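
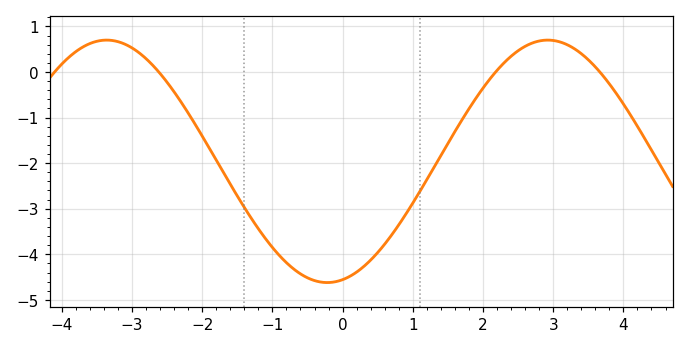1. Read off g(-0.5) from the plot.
-4.5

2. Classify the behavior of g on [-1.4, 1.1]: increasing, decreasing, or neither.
neither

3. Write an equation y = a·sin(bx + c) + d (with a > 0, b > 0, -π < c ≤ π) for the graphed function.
y = 2.66sin(1x - 1.4) - 1.96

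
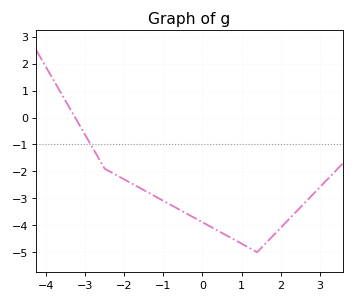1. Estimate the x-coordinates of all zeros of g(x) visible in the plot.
-3.26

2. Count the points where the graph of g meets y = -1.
1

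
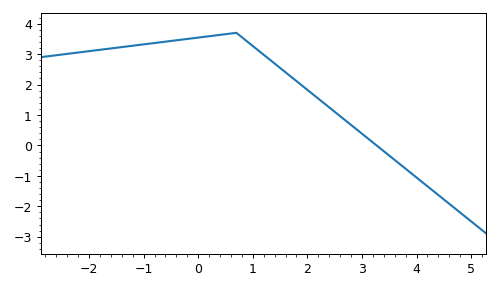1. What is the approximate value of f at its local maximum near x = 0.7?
3.7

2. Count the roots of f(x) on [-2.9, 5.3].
1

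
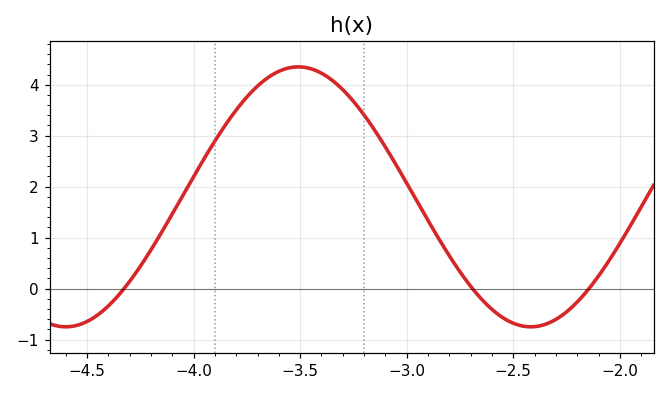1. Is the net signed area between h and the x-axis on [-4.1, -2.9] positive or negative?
positive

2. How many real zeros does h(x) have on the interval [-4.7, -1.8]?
3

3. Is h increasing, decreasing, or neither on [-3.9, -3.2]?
neither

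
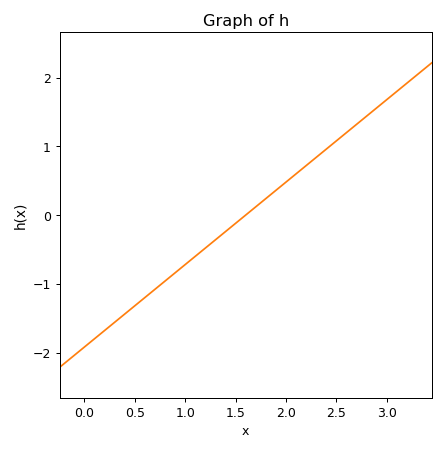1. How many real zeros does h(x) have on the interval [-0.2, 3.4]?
1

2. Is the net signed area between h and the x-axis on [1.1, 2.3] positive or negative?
positive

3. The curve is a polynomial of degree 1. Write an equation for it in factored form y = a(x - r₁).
y = 1.2(x - 1.6)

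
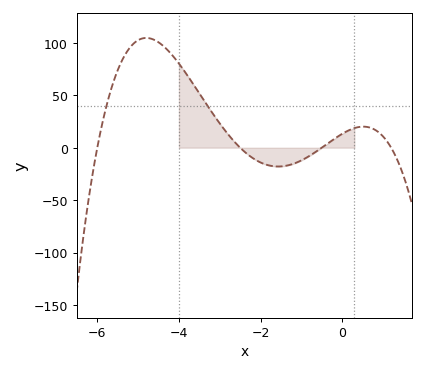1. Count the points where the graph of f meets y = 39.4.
2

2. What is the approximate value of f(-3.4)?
45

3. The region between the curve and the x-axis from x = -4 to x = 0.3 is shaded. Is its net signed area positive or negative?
positive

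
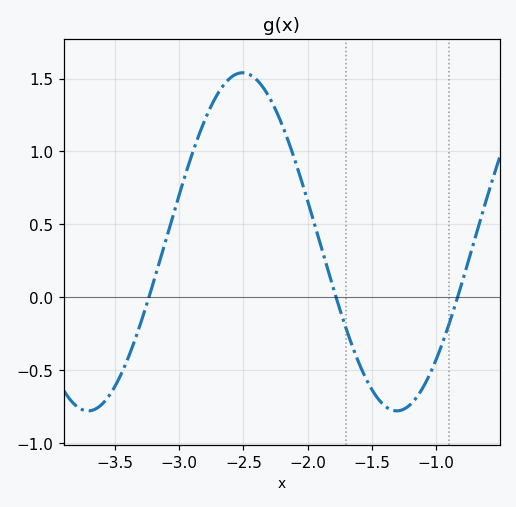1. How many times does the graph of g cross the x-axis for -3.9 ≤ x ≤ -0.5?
3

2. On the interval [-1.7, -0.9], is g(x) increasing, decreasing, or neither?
neither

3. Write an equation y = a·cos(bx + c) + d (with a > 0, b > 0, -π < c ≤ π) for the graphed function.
y = 1.16cos(2.61x + 0.262) + 0.38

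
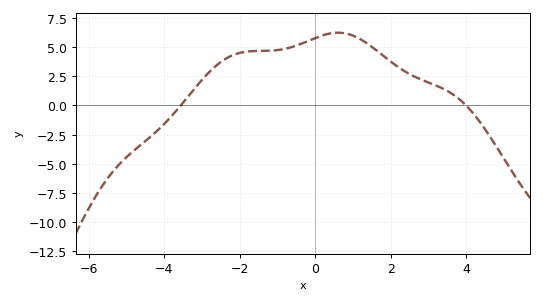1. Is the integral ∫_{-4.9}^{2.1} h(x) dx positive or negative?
positive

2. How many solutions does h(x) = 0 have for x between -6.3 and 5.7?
2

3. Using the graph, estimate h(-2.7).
3.18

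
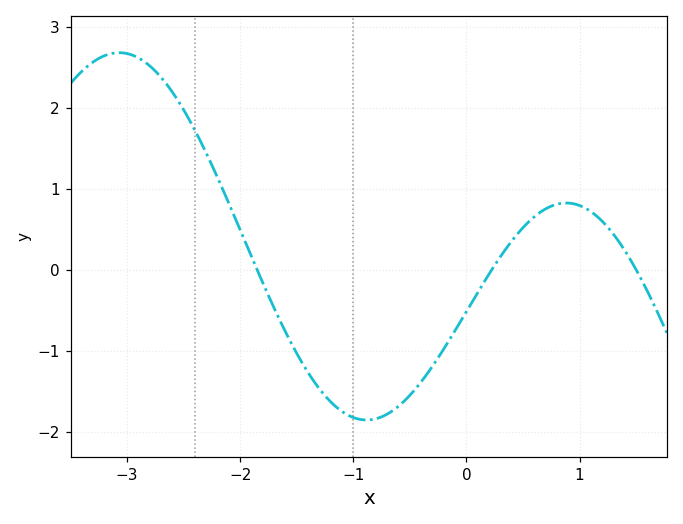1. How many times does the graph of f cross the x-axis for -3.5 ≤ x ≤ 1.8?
3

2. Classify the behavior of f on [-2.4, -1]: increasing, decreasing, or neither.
decreasing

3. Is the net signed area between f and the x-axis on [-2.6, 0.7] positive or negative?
negative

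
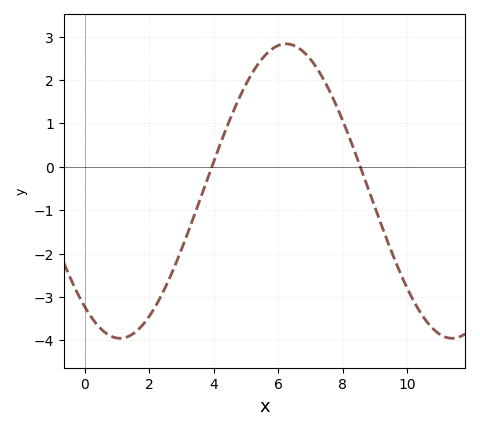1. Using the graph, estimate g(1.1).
-3.9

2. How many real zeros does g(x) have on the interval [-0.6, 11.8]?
2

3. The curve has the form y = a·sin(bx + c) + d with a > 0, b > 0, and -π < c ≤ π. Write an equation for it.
y = 3.39sin(0.61x - 2.2) - 0.56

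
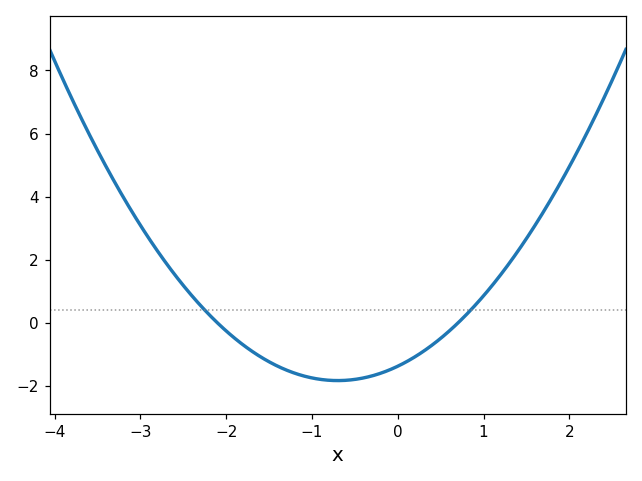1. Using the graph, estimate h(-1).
-1.8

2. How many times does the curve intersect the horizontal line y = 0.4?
2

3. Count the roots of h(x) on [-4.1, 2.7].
2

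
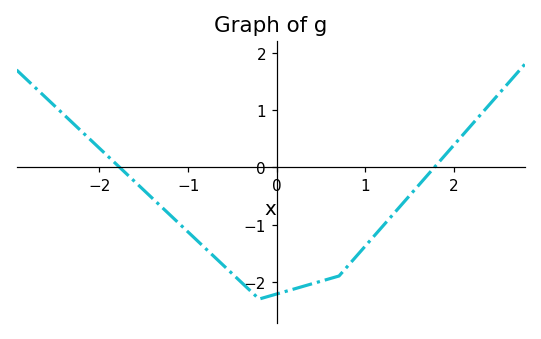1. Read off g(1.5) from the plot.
-0.489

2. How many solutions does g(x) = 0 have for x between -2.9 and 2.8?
2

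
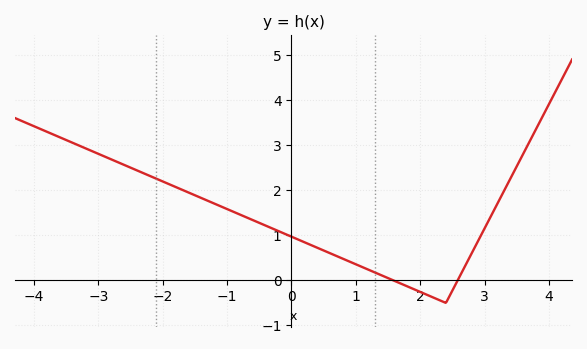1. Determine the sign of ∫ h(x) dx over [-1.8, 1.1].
positive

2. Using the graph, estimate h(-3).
2.8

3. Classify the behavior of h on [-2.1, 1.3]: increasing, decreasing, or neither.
decreasing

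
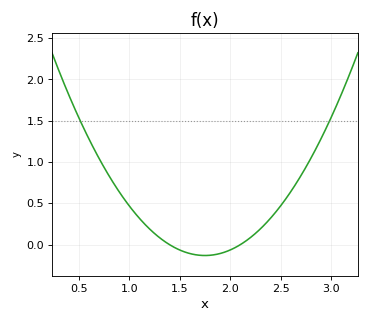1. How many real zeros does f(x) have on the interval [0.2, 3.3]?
2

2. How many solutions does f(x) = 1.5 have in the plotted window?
2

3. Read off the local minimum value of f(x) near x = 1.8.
-0.131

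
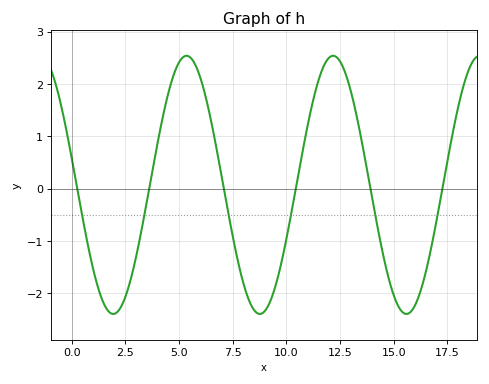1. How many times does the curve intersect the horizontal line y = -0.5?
6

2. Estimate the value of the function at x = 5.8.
2.33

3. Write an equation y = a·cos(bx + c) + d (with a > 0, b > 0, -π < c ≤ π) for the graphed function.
y = 2.47cos(0.92x + 1.36) + 0.07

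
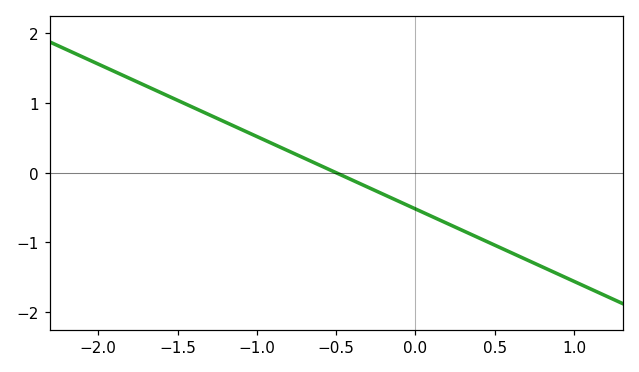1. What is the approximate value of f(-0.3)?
-0.2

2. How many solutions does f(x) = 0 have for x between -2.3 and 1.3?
1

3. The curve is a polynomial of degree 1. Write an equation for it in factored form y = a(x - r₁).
y = -1.04(x + 0.5)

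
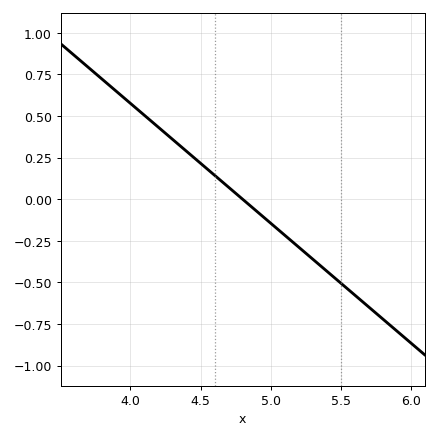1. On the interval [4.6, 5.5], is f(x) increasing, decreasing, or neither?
decreasing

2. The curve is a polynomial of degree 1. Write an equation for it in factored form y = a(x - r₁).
y = -0.72(x - 4.8)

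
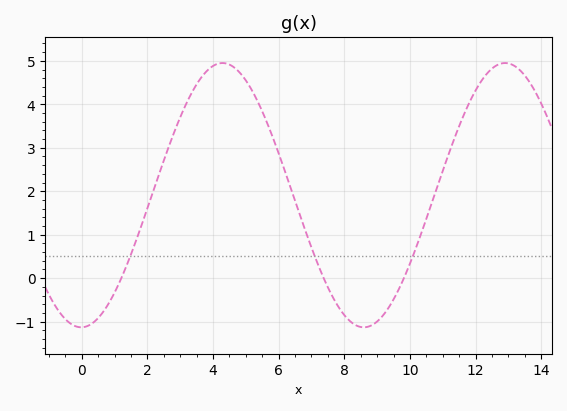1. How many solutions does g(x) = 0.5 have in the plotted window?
3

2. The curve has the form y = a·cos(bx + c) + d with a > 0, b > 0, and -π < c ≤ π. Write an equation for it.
y = 3.04cos(0.73x - 3.13) + 1.91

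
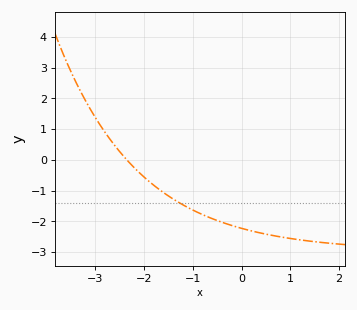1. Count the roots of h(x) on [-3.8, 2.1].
1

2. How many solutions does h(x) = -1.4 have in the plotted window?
1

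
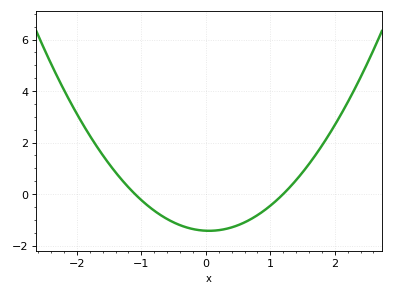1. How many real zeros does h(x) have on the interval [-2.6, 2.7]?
2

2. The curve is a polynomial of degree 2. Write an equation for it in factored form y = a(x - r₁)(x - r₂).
y = 1.08(x + 1.1)(x - 1.2)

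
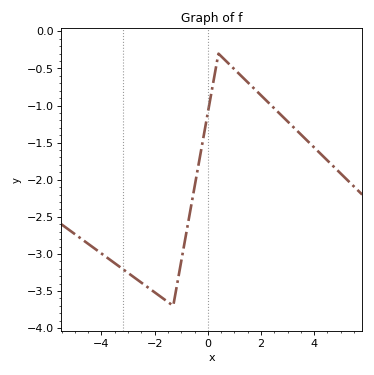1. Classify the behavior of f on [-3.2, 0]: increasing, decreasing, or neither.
neither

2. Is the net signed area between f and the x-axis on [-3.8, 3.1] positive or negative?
negative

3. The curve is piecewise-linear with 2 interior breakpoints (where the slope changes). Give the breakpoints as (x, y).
(-1.3, -3.7); (0.4, -0.3)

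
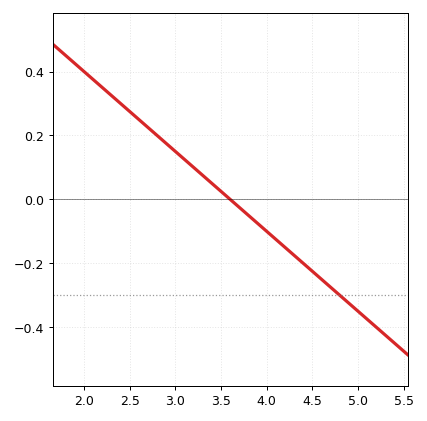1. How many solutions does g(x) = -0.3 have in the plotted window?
1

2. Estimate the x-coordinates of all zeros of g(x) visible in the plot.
3.6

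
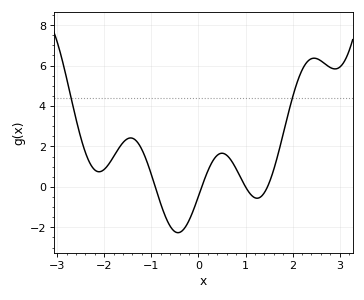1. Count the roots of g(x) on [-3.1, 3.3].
4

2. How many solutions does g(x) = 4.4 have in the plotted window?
2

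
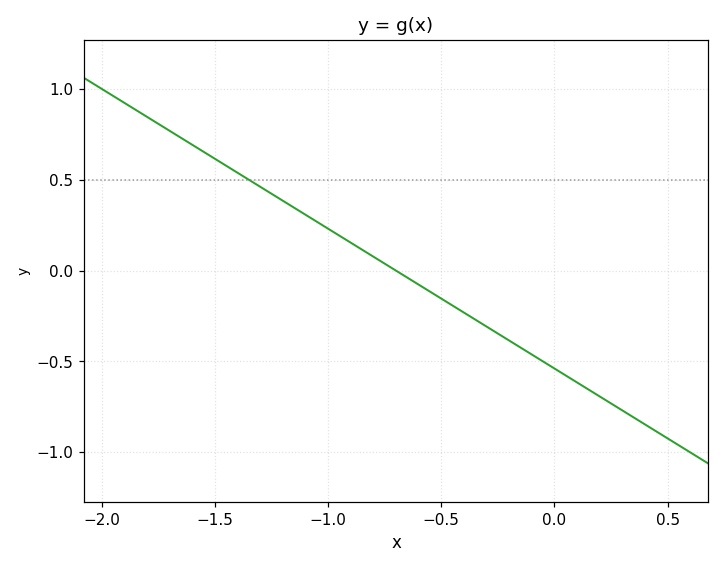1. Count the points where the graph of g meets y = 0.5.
1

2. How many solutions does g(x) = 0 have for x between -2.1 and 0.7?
1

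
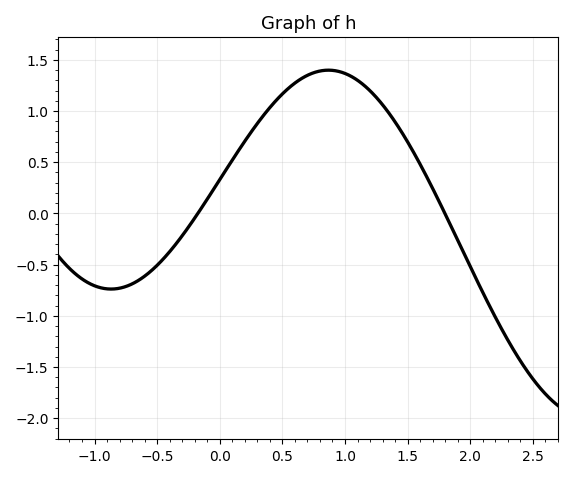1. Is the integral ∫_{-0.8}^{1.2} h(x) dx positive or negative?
positive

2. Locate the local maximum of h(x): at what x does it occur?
0.868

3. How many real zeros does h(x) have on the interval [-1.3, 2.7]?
2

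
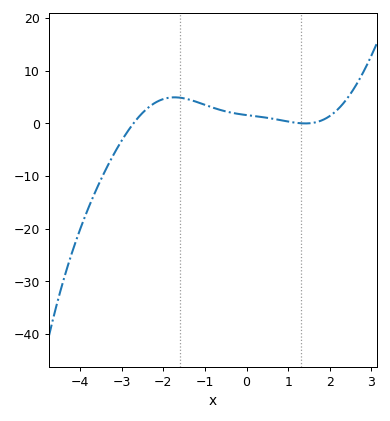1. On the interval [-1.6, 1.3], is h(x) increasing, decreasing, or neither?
decreasing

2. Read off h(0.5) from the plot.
1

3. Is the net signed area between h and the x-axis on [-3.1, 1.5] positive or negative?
positive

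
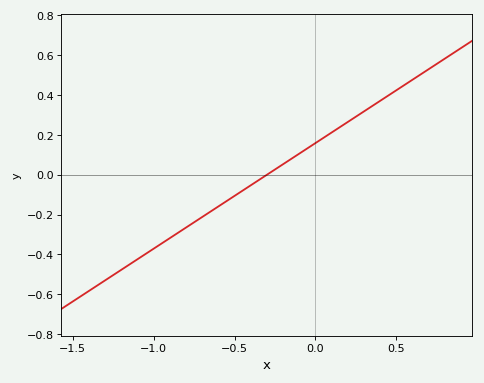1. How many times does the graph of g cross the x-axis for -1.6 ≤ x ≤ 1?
1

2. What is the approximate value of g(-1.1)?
-0.42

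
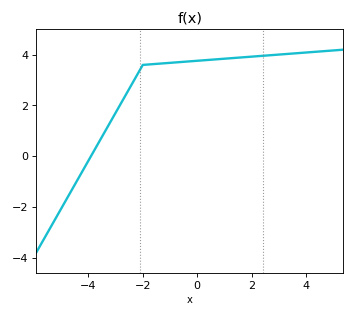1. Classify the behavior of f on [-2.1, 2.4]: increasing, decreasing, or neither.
increasing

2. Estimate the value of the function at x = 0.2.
3.8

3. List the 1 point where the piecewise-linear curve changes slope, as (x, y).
(-2, 3.6)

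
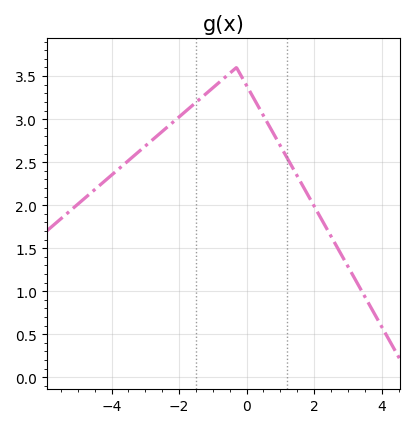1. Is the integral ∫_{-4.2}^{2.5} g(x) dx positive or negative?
positive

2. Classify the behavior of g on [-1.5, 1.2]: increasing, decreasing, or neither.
neither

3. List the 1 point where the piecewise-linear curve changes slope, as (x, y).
(-0.3, 3.6)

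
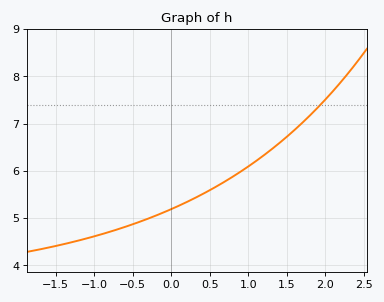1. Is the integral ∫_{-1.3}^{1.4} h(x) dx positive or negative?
positive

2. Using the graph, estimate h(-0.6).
4.8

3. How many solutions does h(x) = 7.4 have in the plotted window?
1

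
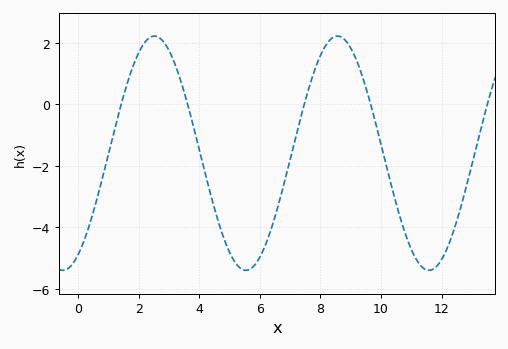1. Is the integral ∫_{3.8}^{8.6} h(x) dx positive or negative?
negative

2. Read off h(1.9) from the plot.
1.4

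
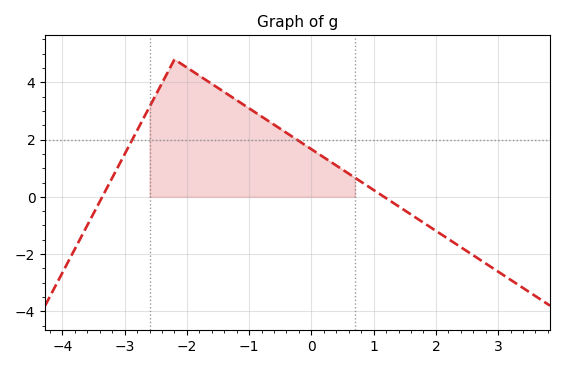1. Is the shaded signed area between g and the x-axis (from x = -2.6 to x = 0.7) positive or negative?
positive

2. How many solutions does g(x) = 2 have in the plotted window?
2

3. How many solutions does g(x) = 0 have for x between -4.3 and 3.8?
2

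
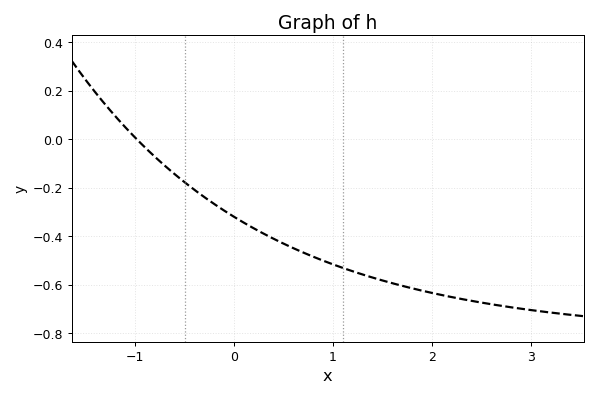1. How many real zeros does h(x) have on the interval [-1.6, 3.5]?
1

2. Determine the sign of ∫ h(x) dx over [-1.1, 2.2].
negative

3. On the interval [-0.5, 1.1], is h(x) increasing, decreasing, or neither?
decreasing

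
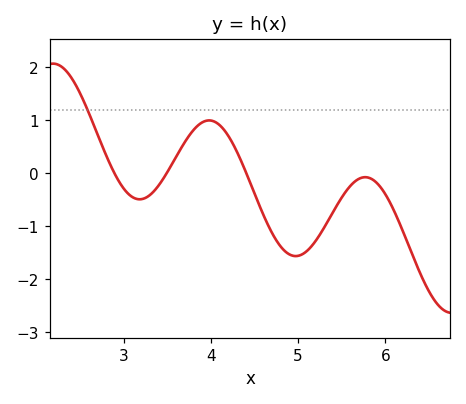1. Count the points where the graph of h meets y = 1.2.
1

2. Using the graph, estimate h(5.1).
-1.47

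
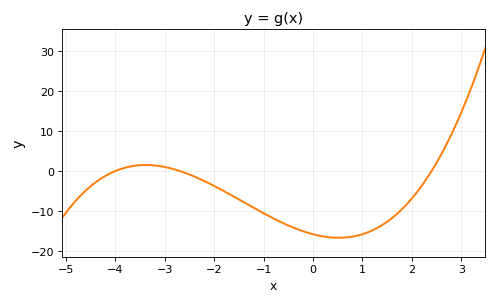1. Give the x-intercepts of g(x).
-4, -2.8, 2.4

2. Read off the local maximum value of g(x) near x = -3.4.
1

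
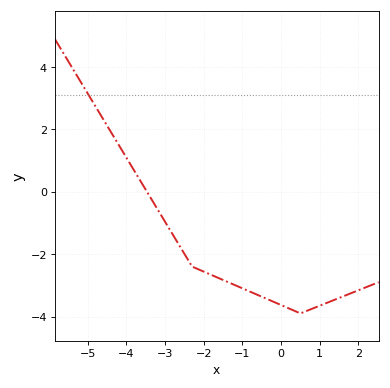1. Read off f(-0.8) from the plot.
-3.2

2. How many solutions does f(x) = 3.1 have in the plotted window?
1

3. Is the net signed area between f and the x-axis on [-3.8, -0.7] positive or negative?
negative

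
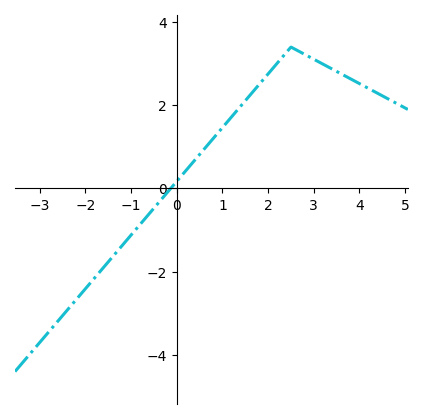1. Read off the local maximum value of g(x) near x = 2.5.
3.4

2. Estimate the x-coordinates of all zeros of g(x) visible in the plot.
-0.2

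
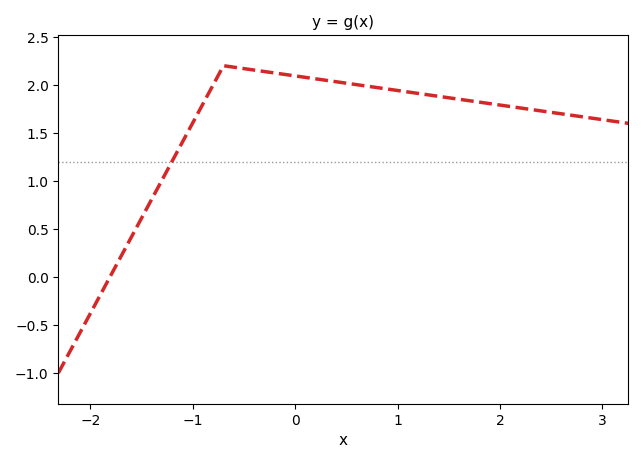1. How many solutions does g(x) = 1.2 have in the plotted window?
1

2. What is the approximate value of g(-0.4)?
2.15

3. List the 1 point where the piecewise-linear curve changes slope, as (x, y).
(-0.7, 2.2)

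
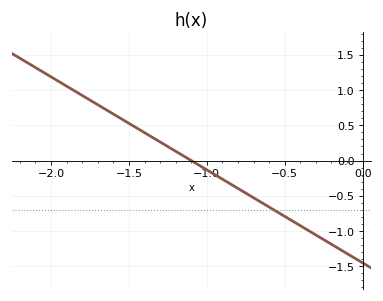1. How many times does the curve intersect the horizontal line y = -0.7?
1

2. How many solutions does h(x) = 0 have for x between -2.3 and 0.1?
1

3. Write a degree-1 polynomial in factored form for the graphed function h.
y = -1.32(x + 1.1)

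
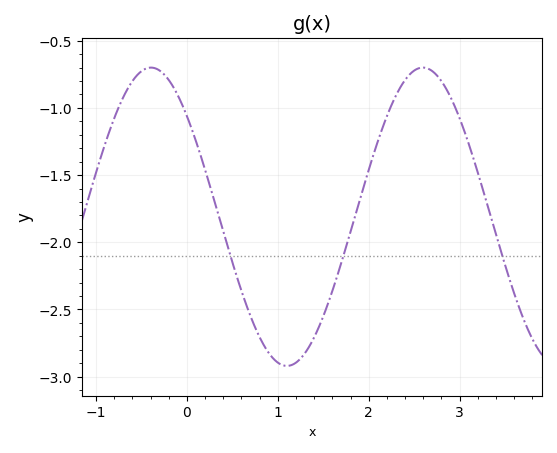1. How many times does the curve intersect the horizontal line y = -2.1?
3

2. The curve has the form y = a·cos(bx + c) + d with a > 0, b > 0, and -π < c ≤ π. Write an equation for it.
y = 1.11cos(2.1x + 0.83) - 1.81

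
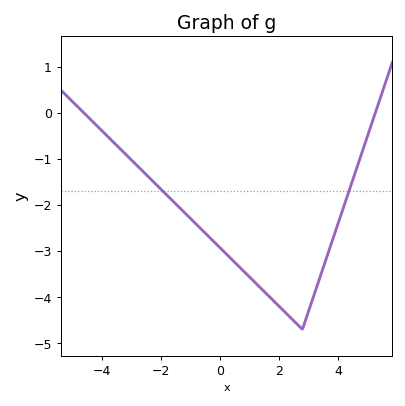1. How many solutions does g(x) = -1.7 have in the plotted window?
2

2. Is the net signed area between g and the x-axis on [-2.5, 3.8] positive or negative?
negative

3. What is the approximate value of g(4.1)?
-2.23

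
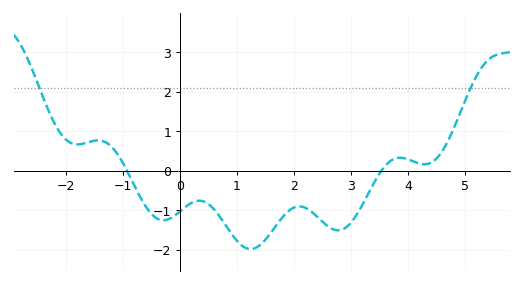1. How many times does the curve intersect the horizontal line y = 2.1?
2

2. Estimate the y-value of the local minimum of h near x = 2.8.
-1.5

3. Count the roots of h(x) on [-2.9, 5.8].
2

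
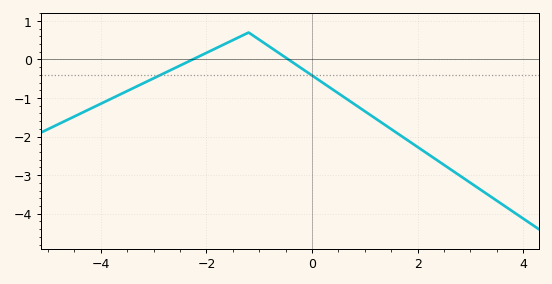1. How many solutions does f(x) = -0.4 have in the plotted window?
2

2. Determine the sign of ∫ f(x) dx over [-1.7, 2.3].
negative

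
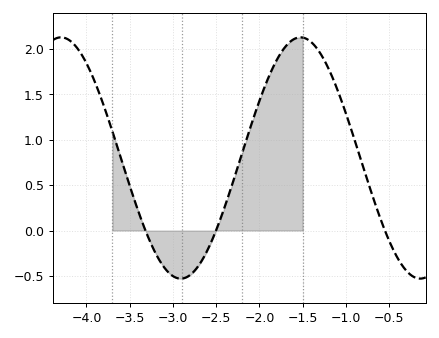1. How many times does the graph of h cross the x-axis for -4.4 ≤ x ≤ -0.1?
3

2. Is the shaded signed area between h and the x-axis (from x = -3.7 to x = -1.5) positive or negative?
positive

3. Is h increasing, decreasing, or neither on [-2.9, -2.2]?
increasing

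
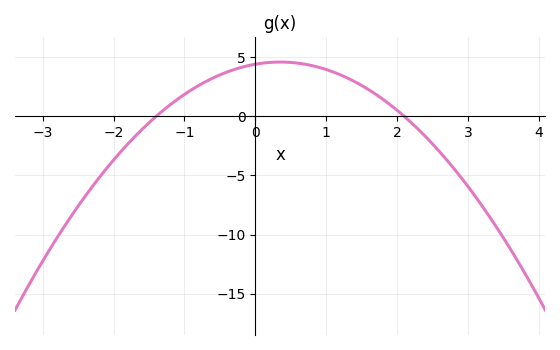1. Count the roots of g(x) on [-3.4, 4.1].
2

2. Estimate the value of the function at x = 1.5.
2.61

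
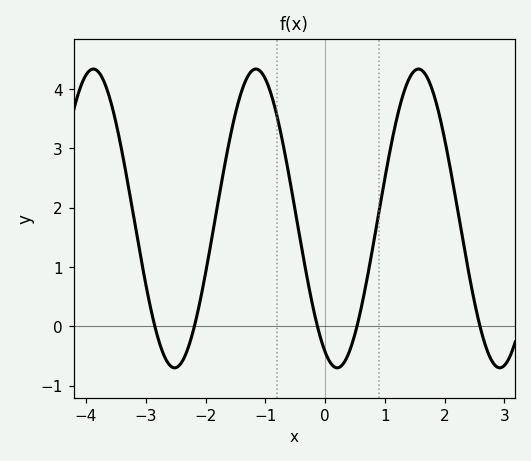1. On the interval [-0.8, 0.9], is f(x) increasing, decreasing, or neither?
neither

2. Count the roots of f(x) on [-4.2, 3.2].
5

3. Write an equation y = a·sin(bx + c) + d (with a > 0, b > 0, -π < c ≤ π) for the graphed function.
y = 2.52sin(2.3x - 2) + 1.82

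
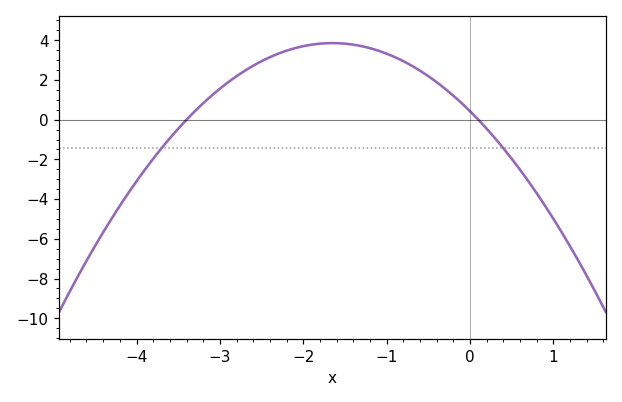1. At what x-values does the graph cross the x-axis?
-3.4, 0.1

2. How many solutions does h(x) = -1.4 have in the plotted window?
2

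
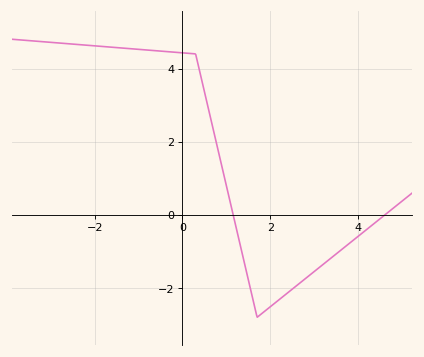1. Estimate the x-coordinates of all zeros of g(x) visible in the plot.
1.16, 4.61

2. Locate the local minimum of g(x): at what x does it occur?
1.7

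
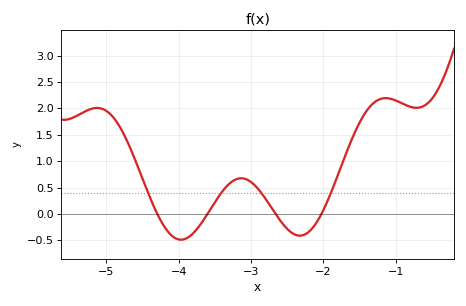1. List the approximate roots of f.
-4.3, -3.6, -2.7, -2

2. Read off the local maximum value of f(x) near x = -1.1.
2.2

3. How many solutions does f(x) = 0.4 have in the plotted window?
4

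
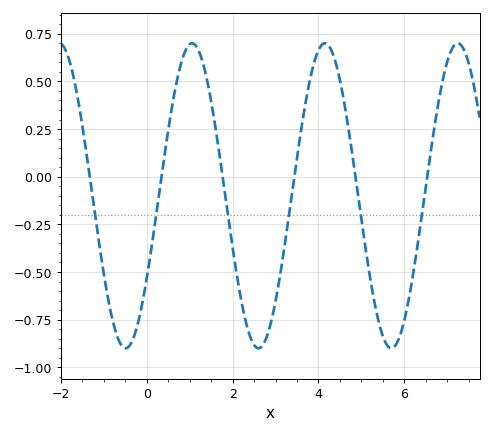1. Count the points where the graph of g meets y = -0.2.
6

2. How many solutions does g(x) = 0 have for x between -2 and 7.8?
6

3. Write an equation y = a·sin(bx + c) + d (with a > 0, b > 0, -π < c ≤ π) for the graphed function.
y = 0.8sin(2.03x - 0.57) - 0.1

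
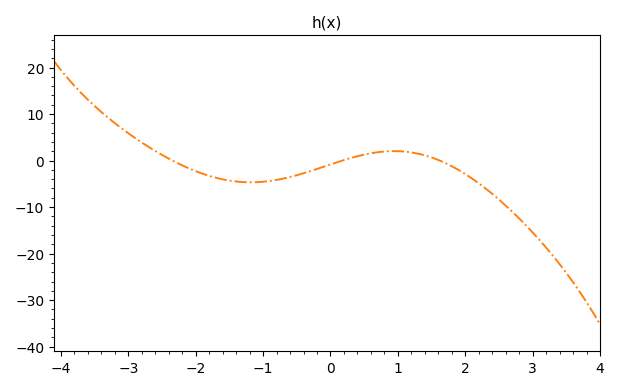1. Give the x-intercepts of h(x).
-2.34, 0.175, 1.62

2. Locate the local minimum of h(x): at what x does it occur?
-1.18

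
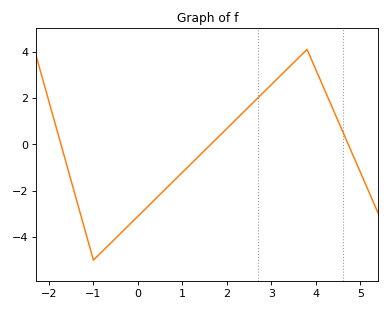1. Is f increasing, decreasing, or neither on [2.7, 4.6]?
neither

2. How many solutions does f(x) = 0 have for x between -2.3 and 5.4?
3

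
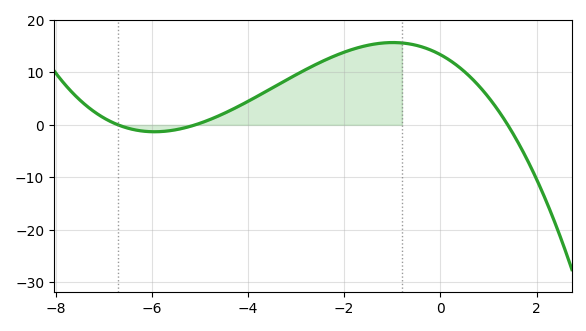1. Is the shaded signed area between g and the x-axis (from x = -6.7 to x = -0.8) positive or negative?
positive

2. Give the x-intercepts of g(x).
-6.6, -5.2, 1.4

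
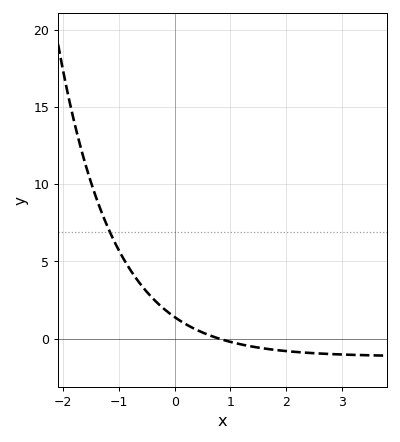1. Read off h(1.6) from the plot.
-0.5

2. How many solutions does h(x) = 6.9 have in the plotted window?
1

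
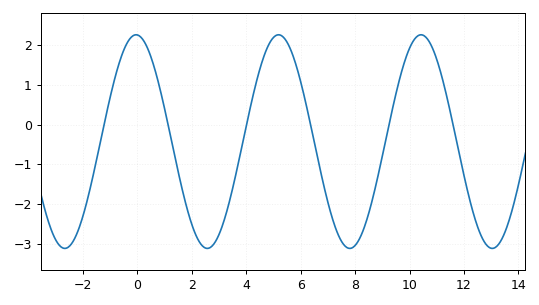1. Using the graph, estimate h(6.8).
-1.4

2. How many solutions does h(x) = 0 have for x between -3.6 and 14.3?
6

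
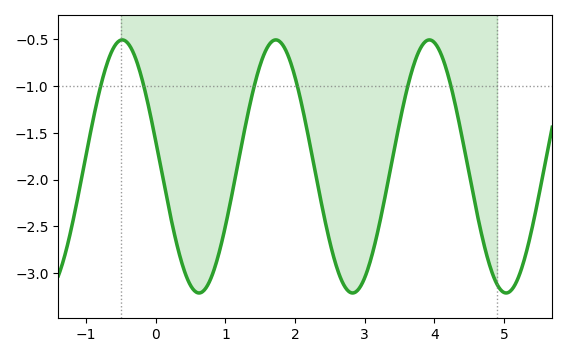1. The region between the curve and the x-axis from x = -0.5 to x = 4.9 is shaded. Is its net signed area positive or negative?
negative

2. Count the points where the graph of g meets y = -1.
6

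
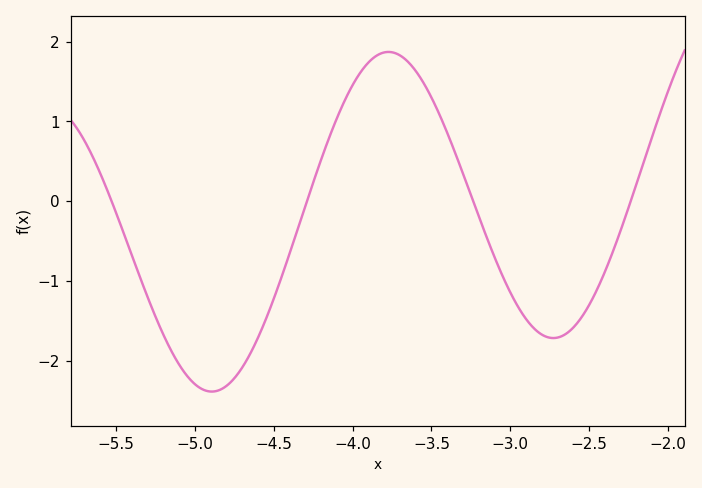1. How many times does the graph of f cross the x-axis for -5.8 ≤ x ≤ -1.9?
4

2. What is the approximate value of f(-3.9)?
1.74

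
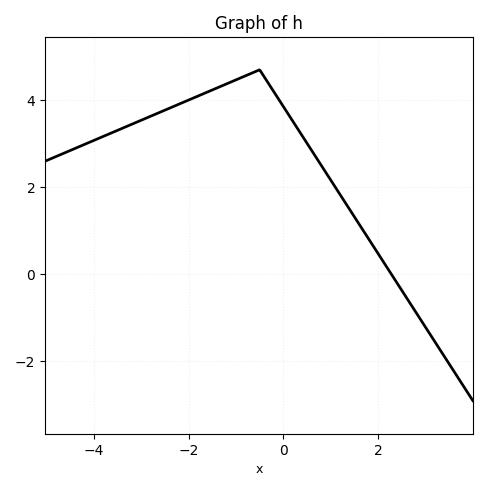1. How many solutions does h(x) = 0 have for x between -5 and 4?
1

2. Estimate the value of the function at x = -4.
3.08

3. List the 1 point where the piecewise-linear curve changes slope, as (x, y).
(-0.5, 4.7)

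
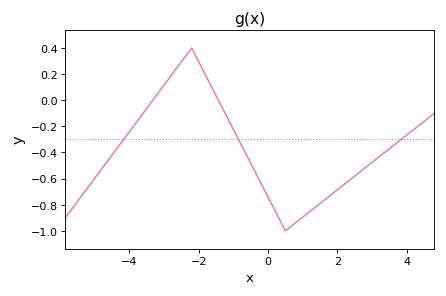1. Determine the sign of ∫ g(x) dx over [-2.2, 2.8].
negative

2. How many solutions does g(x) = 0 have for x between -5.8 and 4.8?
2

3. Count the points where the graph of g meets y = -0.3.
3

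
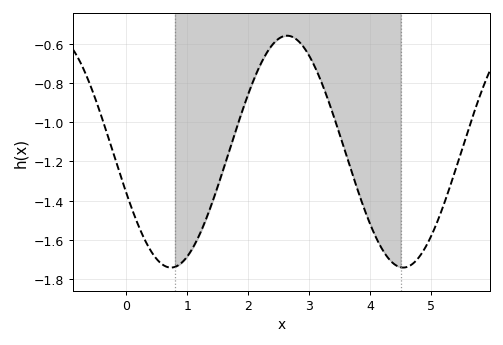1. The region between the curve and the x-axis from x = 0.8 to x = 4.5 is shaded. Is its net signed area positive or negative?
negative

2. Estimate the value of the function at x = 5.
-1.58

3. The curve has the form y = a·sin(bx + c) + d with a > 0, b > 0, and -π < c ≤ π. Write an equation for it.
y = 0.59sin(1.6x - 2.8) - 1.15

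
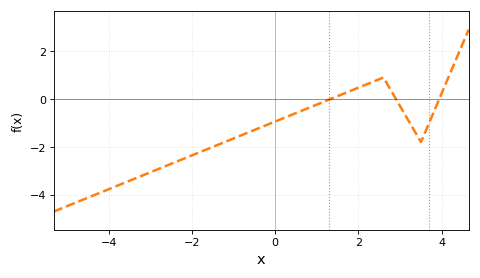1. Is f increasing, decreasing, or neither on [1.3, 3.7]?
neither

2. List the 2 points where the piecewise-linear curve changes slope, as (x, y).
(2.6, 0.9); (3.5, -1.8)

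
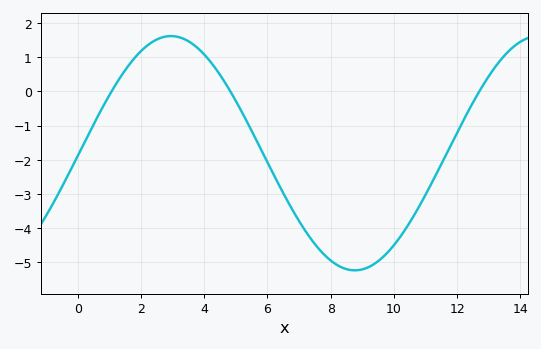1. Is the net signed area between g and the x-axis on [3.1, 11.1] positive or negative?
negative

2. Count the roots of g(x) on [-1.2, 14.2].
3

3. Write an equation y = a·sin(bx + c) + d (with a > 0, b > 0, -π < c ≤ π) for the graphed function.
y = 3.43sin(0.54x - 0.02) - 1.81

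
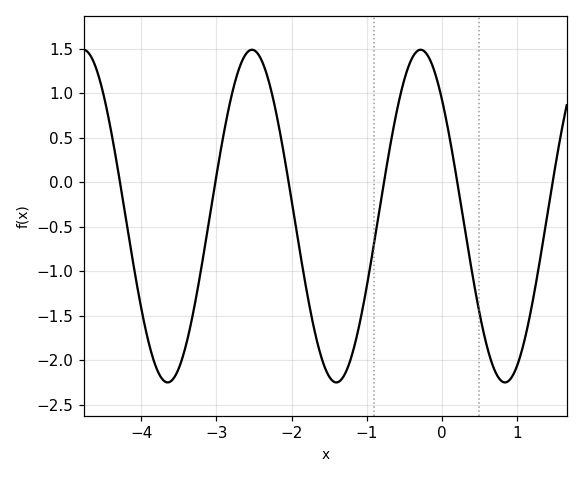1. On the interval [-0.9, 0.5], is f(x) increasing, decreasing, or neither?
neither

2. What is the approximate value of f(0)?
0.934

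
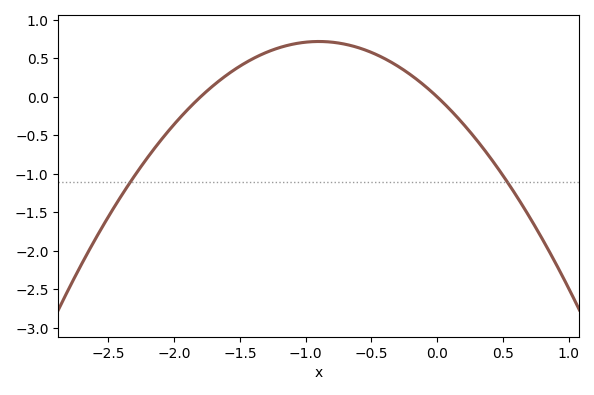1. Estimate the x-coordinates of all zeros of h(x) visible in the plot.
-1.8, 0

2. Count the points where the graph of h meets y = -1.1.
2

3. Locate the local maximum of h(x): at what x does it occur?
-0.9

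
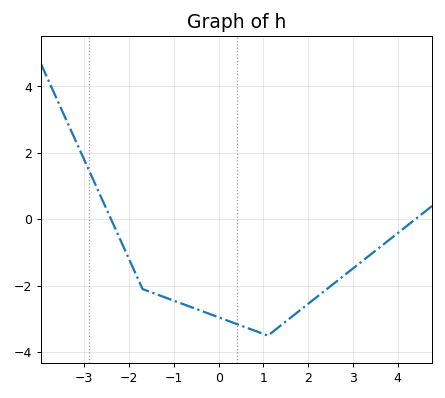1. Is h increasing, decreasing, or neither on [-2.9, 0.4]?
decreasing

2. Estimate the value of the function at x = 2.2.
-2.33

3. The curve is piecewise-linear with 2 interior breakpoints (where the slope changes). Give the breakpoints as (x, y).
(-1.7, -2.1); (1.1, -3.5)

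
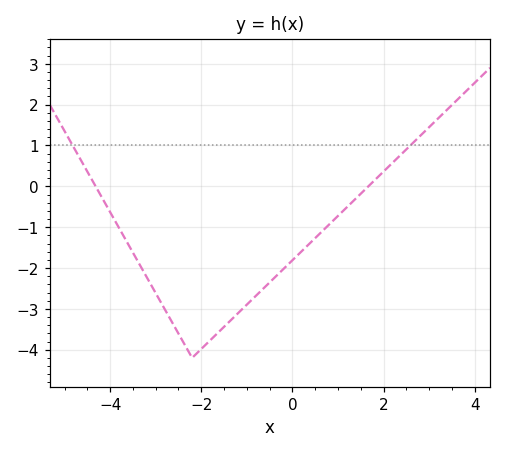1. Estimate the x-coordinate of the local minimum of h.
-2.2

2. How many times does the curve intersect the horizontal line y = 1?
2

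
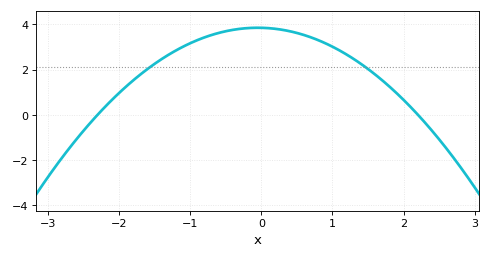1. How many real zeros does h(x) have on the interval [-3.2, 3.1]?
2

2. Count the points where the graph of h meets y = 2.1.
2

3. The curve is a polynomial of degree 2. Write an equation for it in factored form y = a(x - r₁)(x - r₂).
y = -0.76(x + 2.3)(x - 2.2)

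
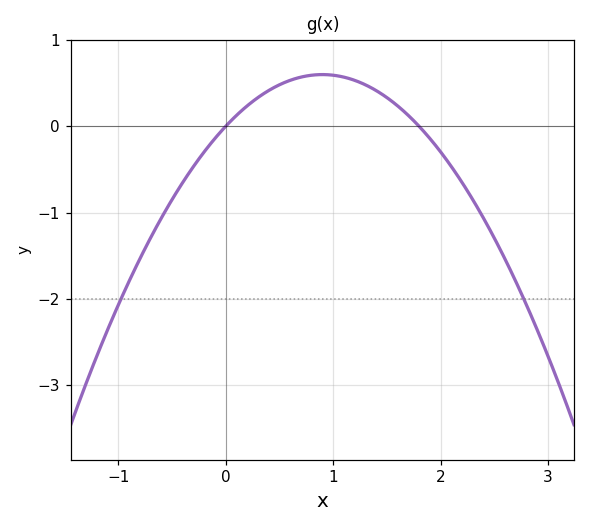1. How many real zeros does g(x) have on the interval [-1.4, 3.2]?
2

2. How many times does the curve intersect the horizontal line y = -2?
2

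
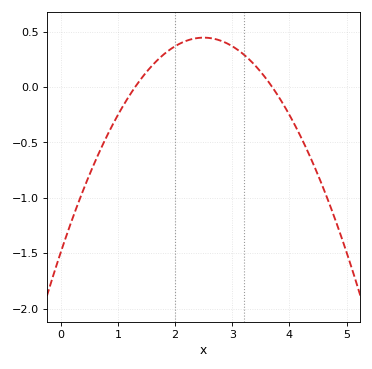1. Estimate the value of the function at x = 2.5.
0.446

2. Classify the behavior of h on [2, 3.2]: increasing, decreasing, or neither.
neither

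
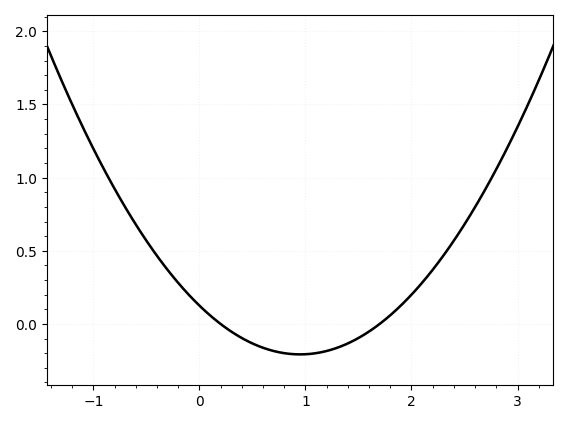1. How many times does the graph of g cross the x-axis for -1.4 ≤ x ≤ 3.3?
2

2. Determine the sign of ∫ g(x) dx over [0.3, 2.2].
negative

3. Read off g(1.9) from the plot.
0.15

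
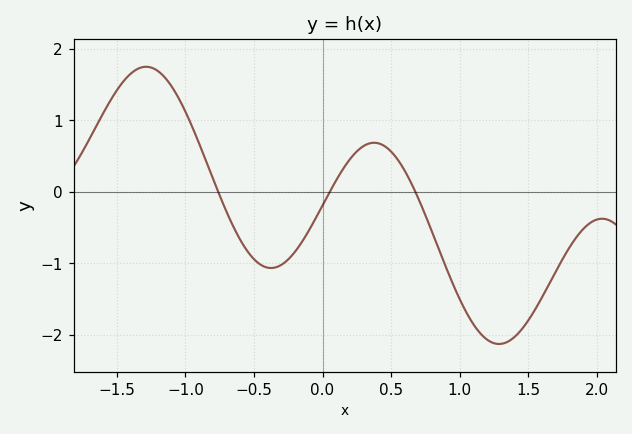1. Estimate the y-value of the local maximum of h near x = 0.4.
0.685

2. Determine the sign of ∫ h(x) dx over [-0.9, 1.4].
negative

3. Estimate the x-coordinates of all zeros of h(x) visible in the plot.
-0.761, 0.053, 0.676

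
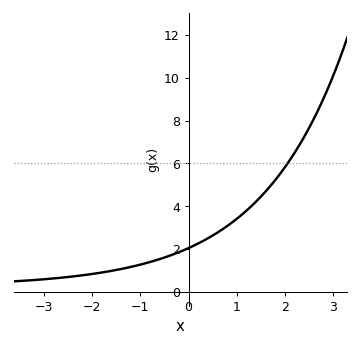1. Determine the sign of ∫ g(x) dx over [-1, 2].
positive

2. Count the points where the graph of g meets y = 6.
1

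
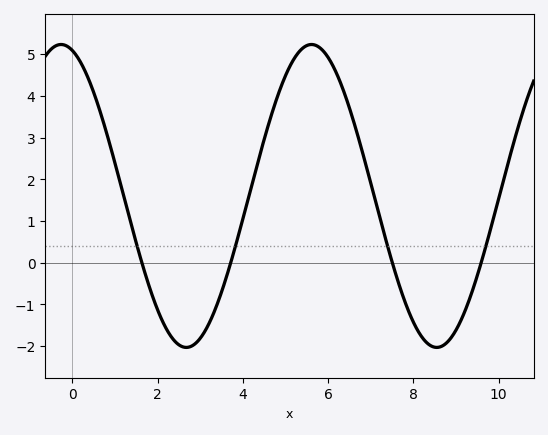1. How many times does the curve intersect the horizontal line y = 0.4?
4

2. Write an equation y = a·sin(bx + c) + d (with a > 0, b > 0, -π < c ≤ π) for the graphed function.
y = 3.63sin(1.07x + 1.85) + 1.6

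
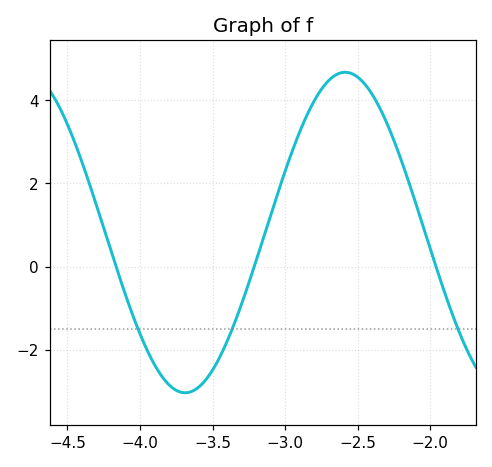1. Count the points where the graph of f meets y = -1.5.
3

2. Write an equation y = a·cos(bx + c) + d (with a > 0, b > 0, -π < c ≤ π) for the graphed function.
y = 3.85cos(2.9x + 1.1) + 0.82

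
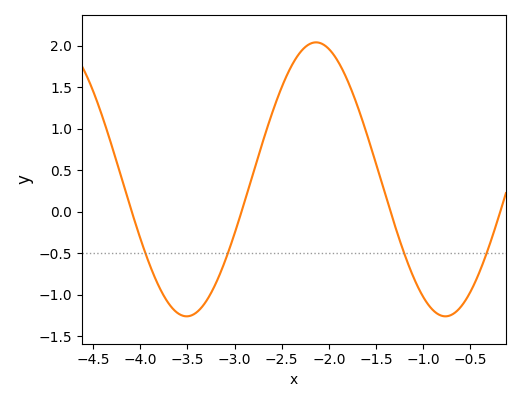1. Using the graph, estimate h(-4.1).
0.05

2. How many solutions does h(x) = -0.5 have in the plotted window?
4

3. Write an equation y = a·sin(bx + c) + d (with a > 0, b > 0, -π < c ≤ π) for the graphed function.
y = 1.65sin(2.3x + 0.18) + 0.39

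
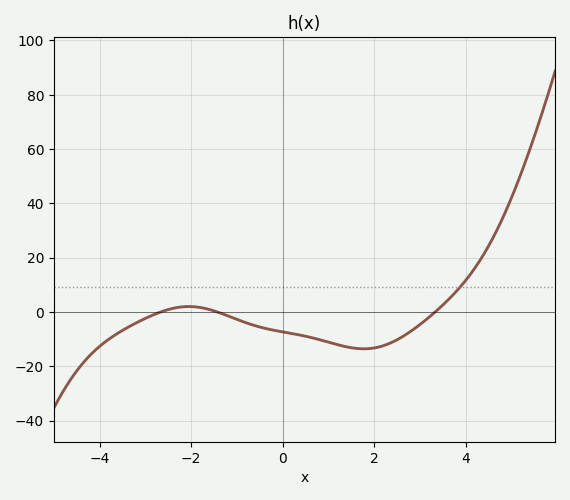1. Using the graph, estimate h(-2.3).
1.69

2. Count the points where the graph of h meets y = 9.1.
1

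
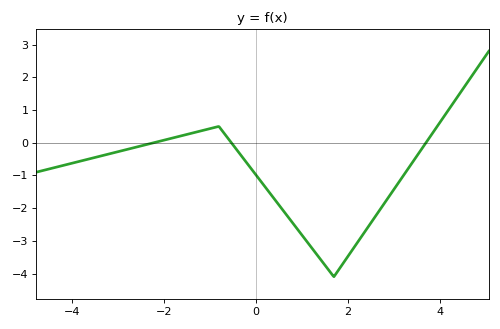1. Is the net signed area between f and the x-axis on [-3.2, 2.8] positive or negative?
negative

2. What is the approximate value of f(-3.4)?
-0.417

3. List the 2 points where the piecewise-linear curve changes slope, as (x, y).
(-0.8, 0.5); (1.7, -4.1)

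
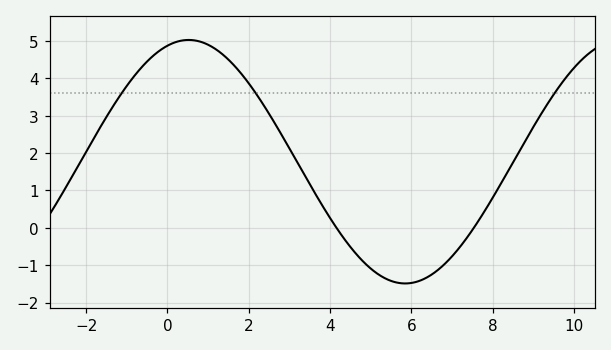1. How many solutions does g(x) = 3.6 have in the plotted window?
3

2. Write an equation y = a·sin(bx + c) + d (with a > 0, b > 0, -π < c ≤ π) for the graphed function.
y = 3.26sin(0.59x + 1.3) + 1.77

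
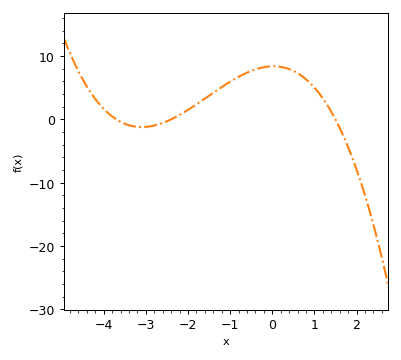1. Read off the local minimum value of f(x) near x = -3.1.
-1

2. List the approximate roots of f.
-3.6, -2.4, 1.6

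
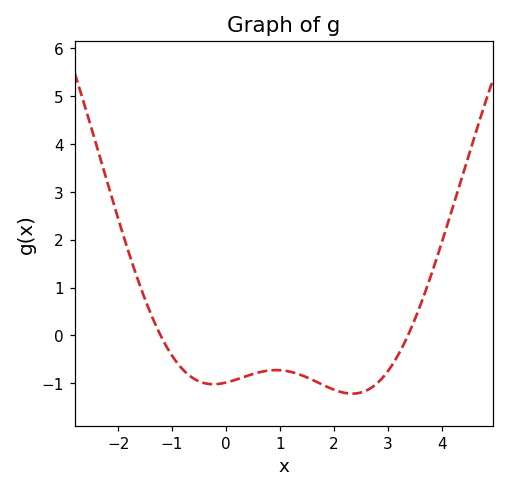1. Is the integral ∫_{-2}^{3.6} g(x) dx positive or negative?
negative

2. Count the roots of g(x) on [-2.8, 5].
2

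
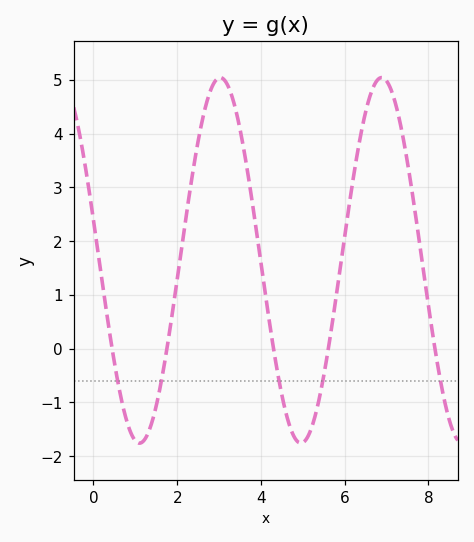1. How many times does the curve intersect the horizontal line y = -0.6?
5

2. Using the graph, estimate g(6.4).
4.05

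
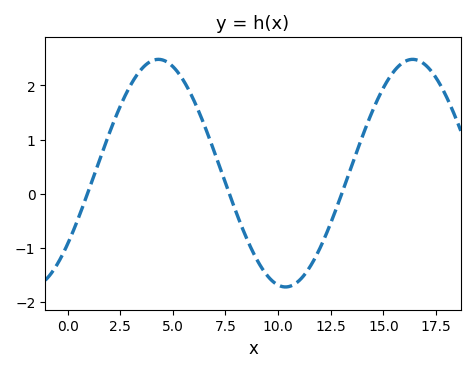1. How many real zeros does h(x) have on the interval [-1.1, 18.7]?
3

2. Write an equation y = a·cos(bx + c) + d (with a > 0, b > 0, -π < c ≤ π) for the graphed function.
y = 2.1cos(0.52x - 2.24) + 0.38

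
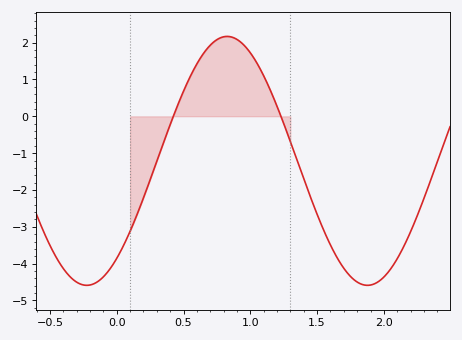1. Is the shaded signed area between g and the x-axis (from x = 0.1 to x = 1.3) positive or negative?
positive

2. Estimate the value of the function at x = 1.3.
-0.69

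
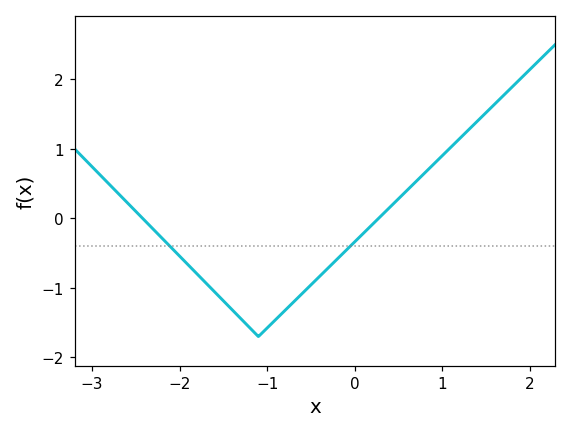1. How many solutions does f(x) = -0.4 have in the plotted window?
2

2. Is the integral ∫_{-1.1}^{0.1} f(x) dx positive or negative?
negative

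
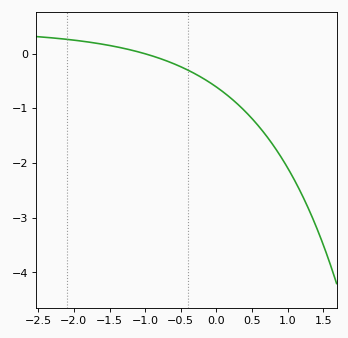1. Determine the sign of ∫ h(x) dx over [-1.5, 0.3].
negative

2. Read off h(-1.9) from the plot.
0.23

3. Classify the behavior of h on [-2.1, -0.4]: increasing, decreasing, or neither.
decreasing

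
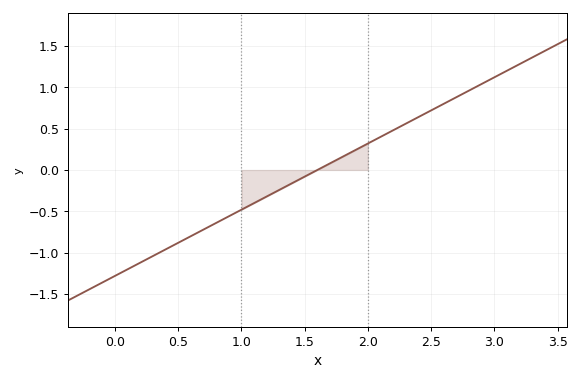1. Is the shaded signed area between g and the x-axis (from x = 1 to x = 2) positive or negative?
negative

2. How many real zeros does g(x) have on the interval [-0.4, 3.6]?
1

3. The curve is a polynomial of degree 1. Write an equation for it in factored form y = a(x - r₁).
y = 0.8(x - 1.6)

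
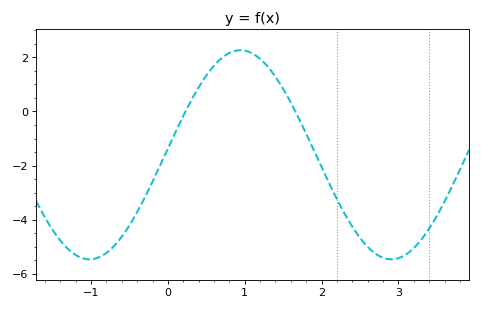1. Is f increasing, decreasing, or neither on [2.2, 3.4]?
neither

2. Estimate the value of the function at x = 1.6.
0.323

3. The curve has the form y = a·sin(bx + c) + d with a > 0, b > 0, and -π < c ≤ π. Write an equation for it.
y = 3.86sin(1.6x + 0.06) - 1.6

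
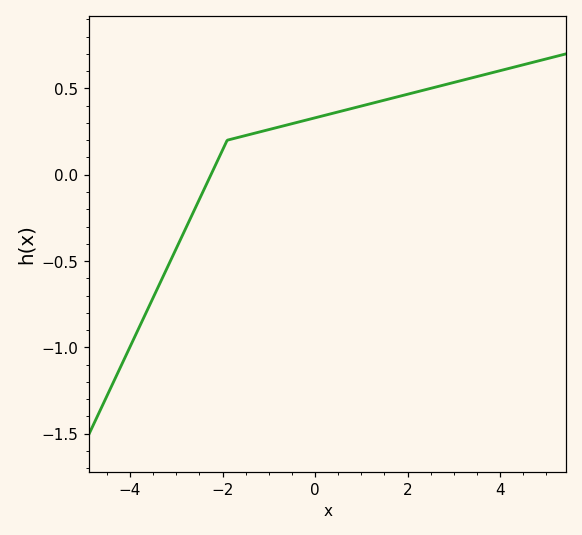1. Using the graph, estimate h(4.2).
0.6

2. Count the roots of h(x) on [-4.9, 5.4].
1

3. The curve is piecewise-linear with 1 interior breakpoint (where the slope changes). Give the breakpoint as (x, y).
(-1.9, 0.2)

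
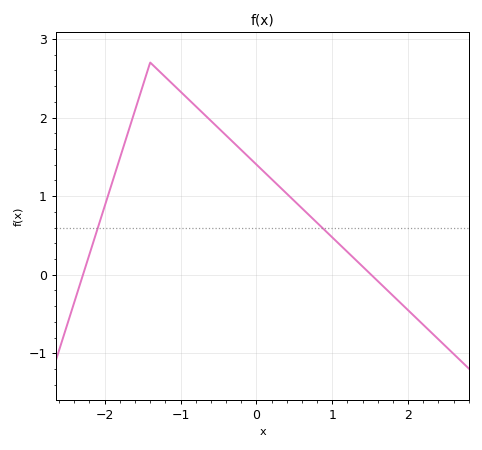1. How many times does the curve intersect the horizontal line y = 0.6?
2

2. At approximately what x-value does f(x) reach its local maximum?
-1.4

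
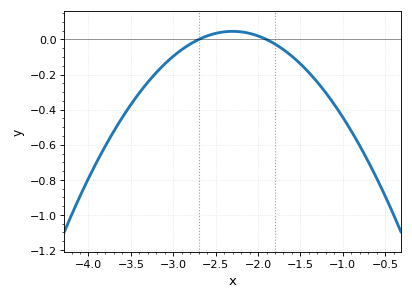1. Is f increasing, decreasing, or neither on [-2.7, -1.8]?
neither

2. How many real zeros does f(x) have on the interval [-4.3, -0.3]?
2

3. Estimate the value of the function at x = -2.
0.02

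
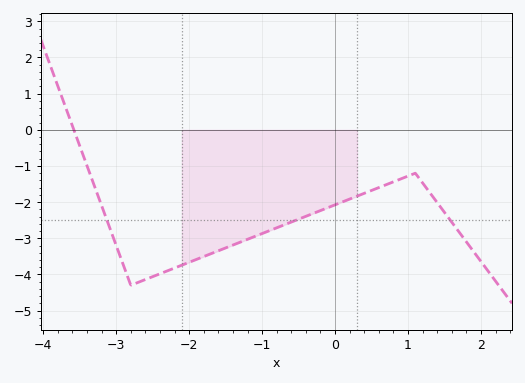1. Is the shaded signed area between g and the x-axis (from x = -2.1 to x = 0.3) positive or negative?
negative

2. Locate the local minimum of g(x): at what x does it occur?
-2.8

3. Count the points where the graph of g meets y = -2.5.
3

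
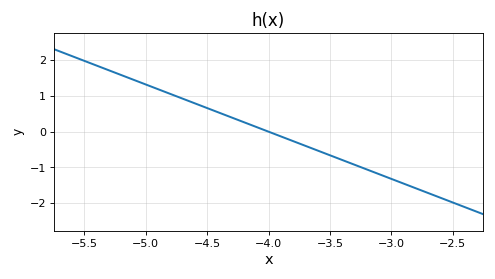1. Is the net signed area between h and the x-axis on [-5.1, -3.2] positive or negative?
positive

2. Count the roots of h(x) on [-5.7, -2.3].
1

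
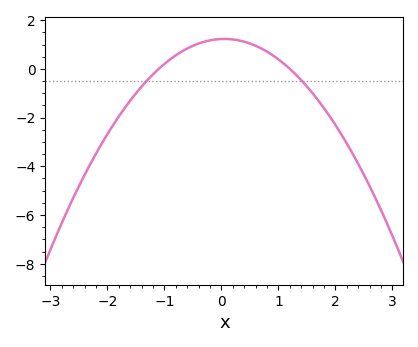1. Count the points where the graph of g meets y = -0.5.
2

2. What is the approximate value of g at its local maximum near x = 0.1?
1.2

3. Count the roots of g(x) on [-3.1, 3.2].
2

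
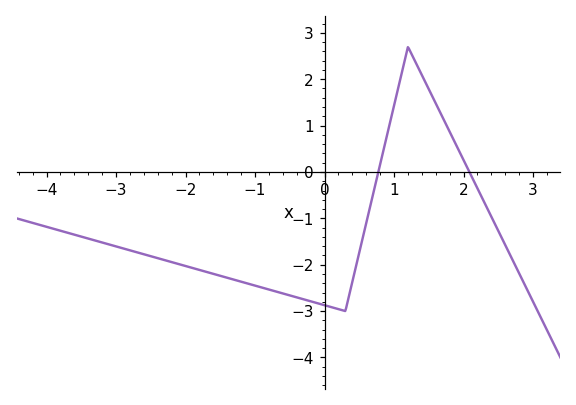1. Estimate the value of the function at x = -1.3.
-2.3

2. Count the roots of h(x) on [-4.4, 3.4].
2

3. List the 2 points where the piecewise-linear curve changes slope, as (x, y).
(0.3, -3); (1.2, 2.7)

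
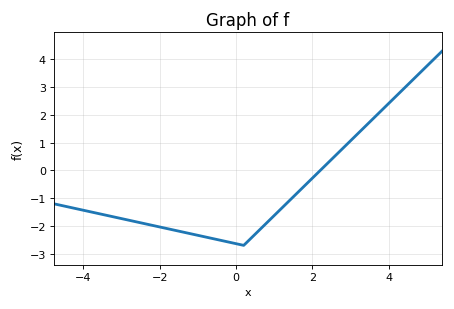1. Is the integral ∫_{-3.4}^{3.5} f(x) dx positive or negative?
negative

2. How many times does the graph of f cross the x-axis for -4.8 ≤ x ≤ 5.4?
1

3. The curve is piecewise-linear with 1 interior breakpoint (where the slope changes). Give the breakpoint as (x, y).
(0.2, -2.7)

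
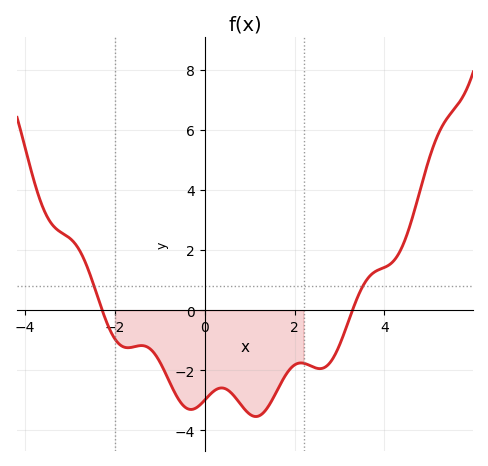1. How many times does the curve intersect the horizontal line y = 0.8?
2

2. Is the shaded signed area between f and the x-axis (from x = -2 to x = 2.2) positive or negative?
negative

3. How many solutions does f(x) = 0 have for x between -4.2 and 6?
2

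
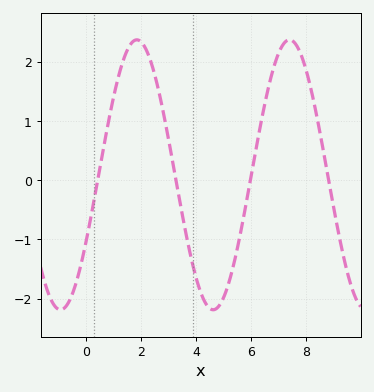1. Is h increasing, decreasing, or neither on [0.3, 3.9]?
neither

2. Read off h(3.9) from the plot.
-1.45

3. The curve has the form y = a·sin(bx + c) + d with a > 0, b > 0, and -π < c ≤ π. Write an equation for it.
y = 2.28sin(1.13x - 0.522) + 0.09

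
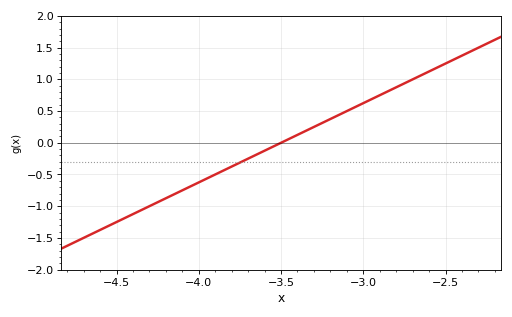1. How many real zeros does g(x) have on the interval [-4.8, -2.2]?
1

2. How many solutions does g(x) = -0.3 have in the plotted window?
1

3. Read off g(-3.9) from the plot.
-0.5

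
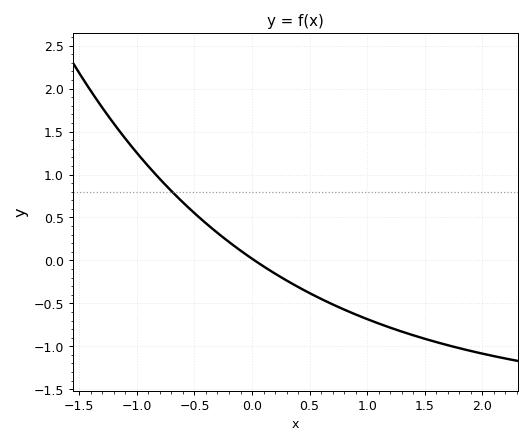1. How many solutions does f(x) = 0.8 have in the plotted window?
1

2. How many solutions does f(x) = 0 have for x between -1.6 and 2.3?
1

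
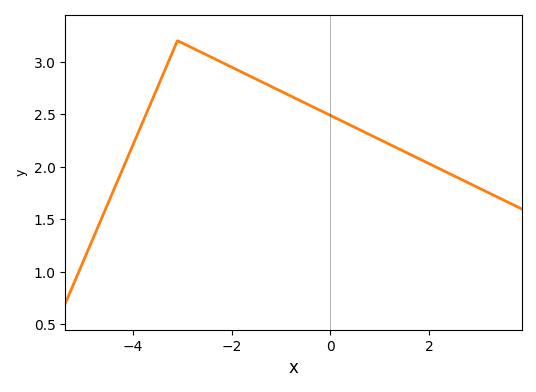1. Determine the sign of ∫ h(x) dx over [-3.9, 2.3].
positive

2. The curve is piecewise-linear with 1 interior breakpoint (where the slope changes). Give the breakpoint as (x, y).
(-3.1, 3.2)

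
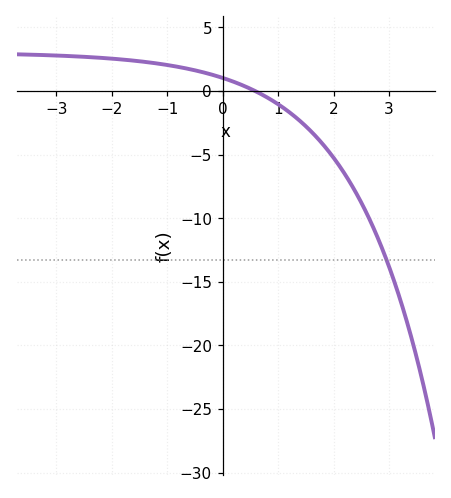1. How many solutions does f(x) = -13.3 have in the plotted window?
1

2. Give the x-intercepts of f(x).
0.58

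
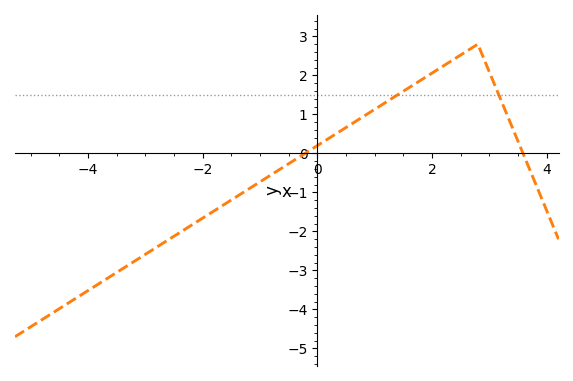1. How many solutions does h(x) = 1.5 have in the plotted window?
2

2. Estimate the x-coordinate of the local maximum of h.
2.8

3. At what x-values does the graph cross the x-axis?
-0.2, 3.6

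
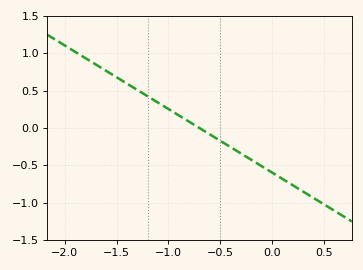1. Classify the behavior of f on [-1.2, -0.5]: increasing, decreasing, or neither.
decreasing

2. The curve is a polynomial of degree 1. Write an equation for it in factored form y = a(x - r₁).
y = -0.85(x + 0.7)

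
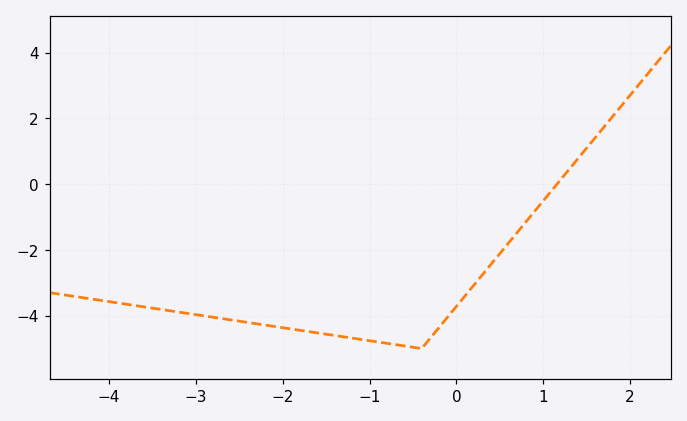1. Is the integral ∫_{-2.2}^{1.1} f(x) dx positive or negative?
negative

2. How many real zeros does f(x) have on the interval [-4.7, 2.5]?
1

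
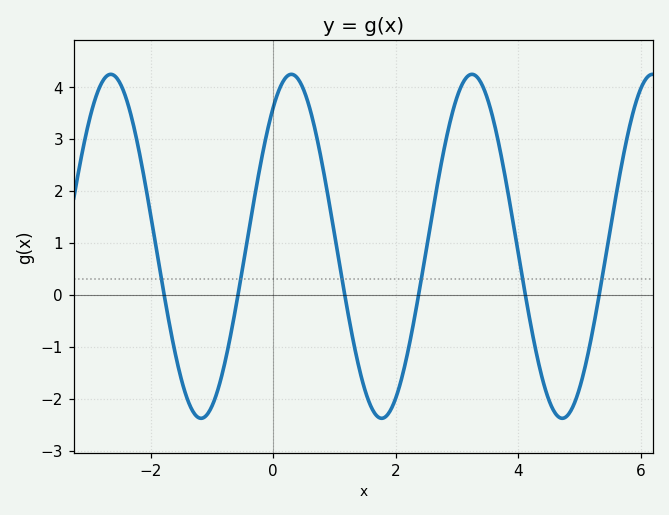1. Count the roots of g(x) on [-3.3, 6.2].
6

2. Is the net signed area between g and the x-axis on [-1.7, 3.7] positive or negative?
positive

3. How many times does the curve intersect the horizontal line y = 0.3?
6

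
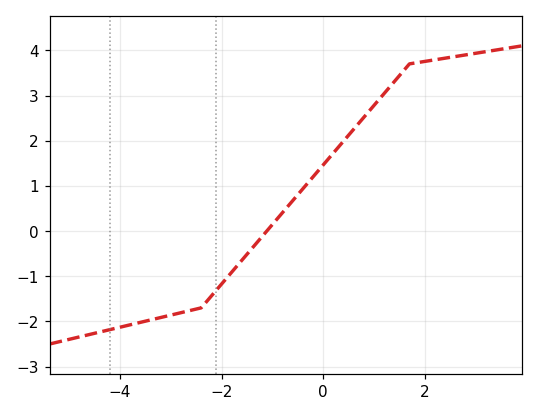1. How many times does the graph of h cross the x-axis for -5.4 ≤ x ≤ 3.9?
1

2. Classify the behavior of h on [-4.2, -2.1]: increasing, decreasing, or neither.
increasing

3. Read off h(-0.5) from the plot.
0.8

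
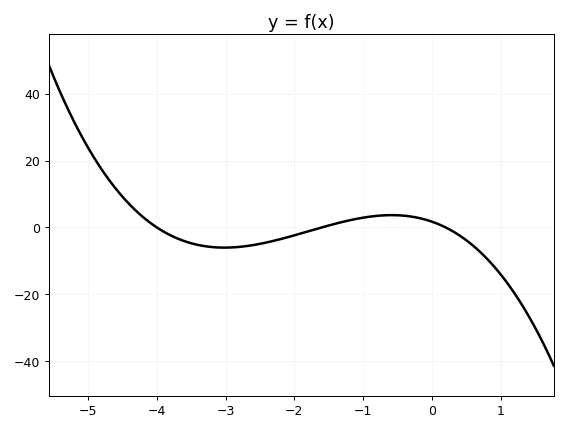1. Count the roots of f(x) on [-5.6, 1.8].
3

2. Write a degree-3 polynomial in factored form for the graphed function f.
y = -1.35(x + 4)(x + 1.6)(x - 0.2)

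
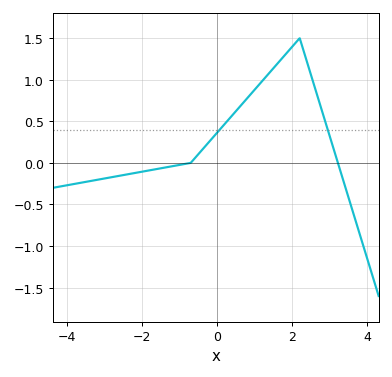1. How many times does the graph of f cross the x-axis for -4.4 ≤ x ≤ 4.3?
2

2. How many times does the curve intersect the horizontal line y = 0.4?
2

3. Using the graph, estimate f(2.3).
1.35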